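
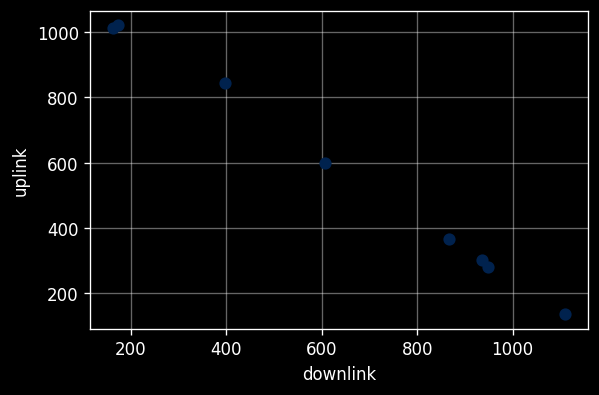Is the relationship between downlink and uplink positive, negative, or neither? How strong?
Points are negatively correlated; strong (|r| ≈ 1.0).

negative, strong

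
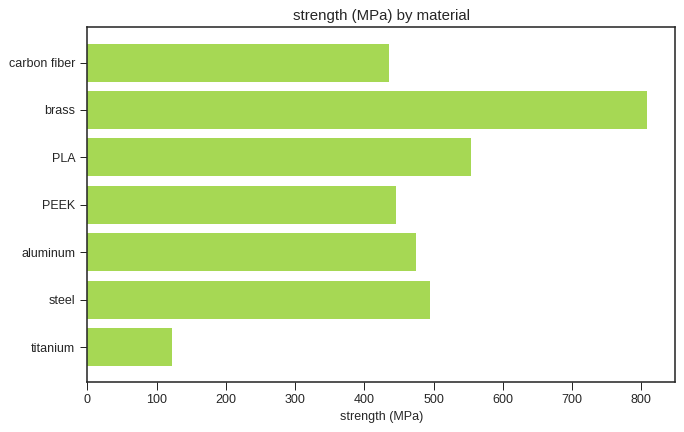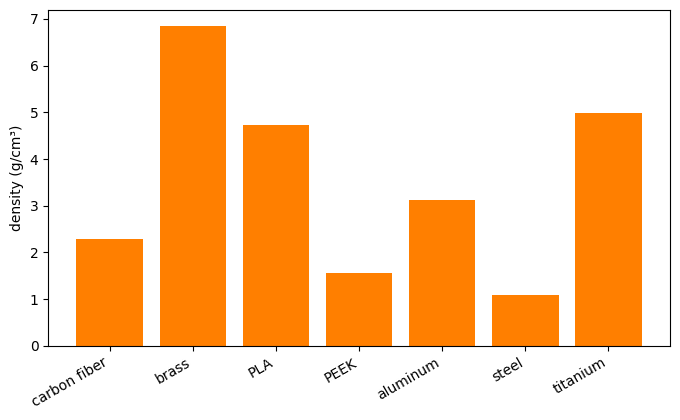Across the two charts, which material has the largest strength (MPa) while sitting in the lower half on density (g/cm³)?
steel

Chart 2 median density (g/cm³) ≈ 3; below-median materials: carbon fiber, PEEK, steel. Among those, steel has the highest strength (MPa) (≈ 500).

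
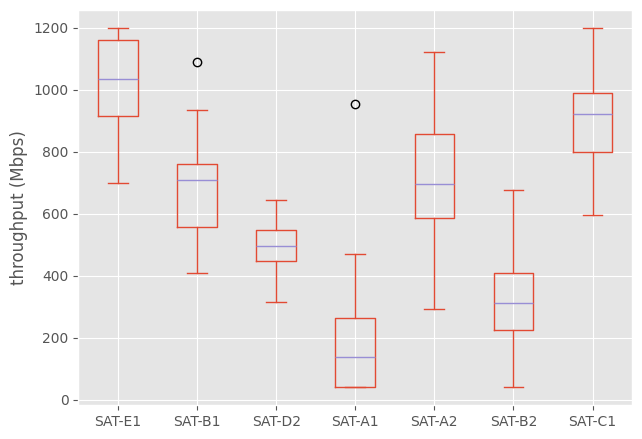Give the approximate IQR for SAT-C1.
Q3 ≈ 1000, Q1 ≈ 800; IQR ≈ 200.

≈ 200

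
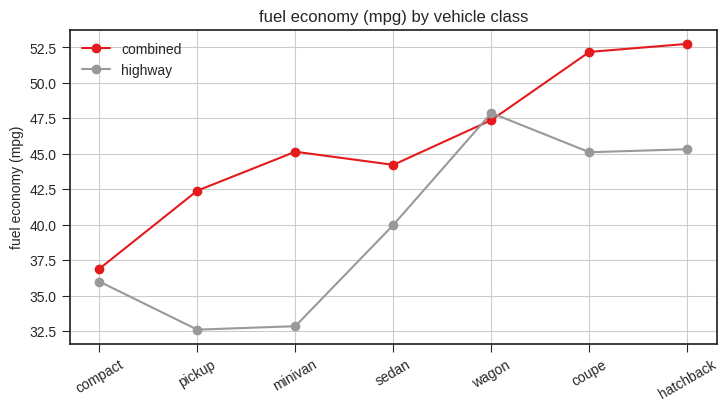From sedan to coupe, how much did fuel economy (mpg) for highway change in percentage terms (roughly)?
sedan ≈ 40, coupe ≈ 46; (46 − 40) / 40 ≈ +15%.

≈ +15%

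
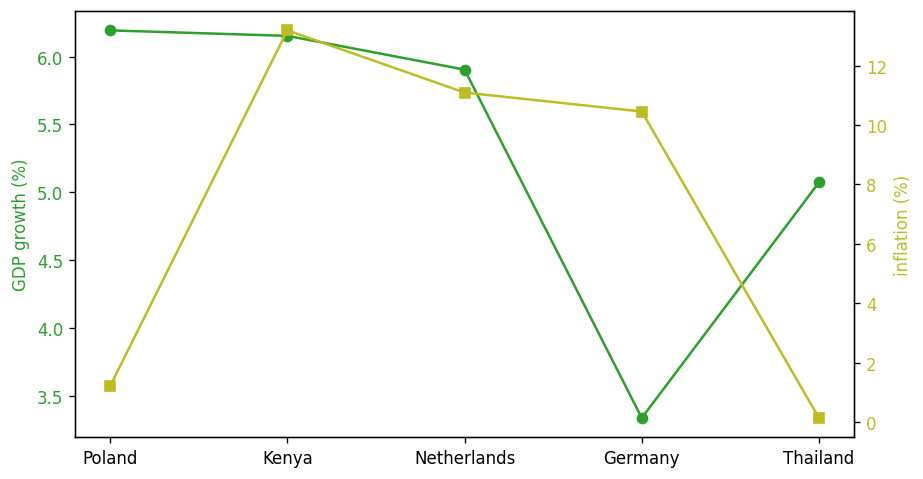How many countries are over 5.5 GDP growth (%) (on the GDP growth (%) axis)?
3

Above 5.5: Poland, Kenya, Netherlands.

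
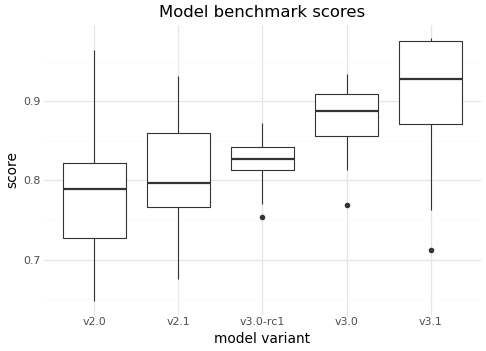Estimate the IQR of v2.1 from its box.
Q3 ≈ 0.86, Q1 ≈ 0.76; IQR ≈ 0.10.

≈ 0.10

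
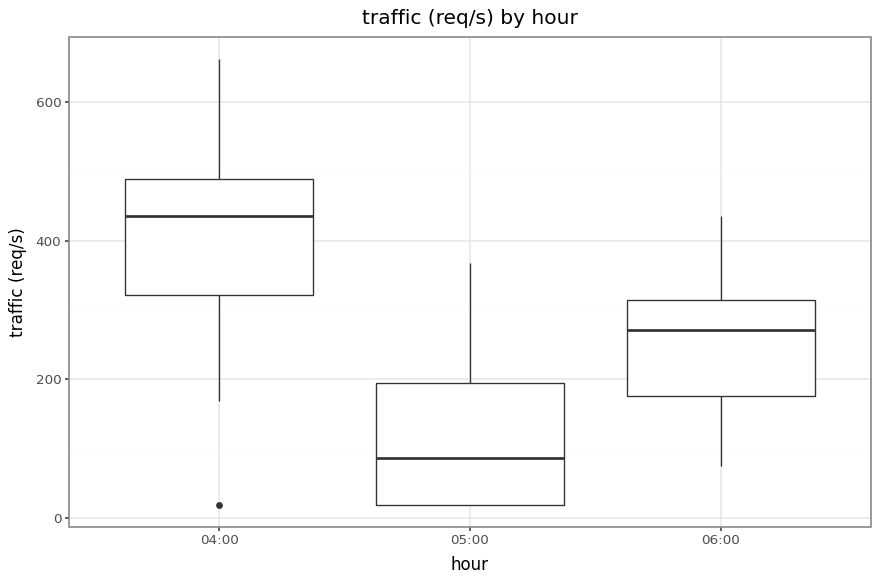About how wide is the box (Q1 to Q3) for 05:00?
≈ 200

Q3 ≈ 200, Q1 ≈ 0; IQR ≈ 200.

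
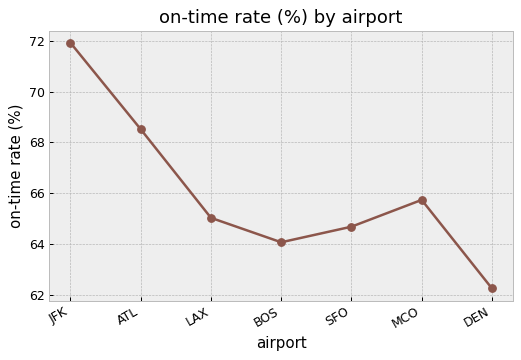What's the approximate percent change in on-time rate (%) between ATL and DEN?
ATL ≈ 69, DEN ≈ 62; (62 − 69) / 69 ≈ -10.1%.

≈ -10.1%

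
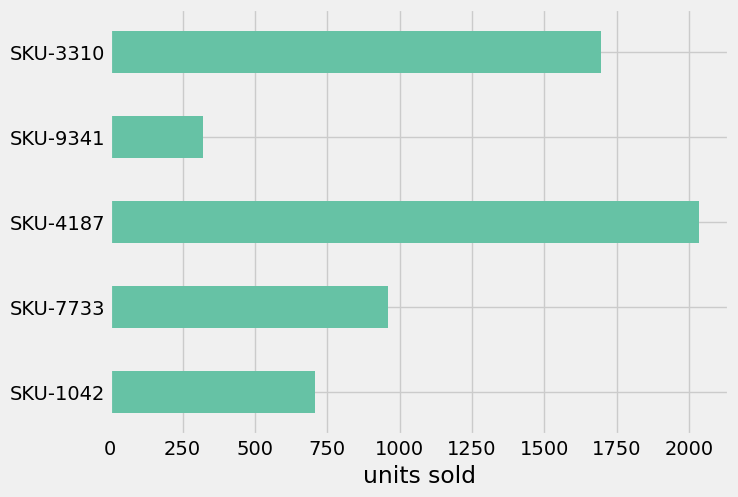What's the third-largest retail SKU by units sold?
SKU-7733

Top 4: SKU-4187 ≈ 2000, SKU-3310 ≈ 1600, SKU-7733 ≈ 1000, SKU-1042 ≈ 800.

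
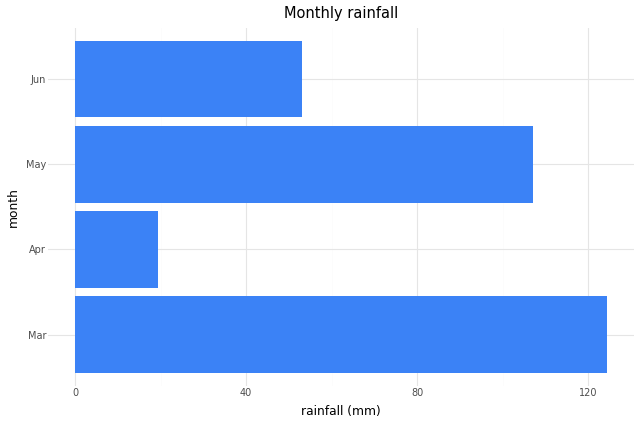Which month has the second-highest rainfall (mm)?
Top 3: Mar ≈ 120, May ≈ 100, Jun ≈ 60.

May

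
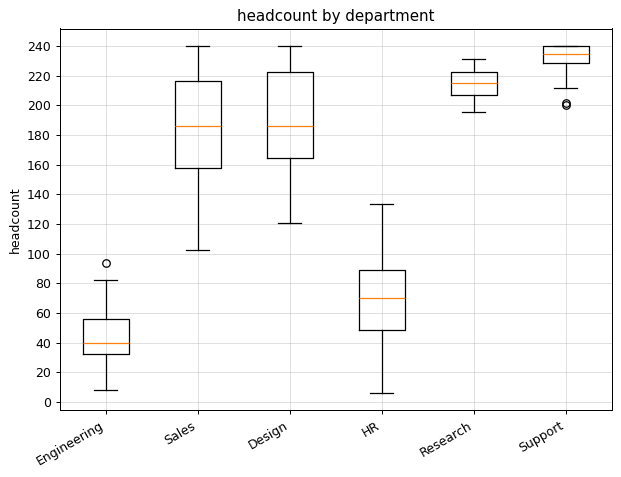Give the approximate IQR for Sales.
≈ 60

Q3 ≈ 220, Q1 ≈ 160; IQR ≈ 60.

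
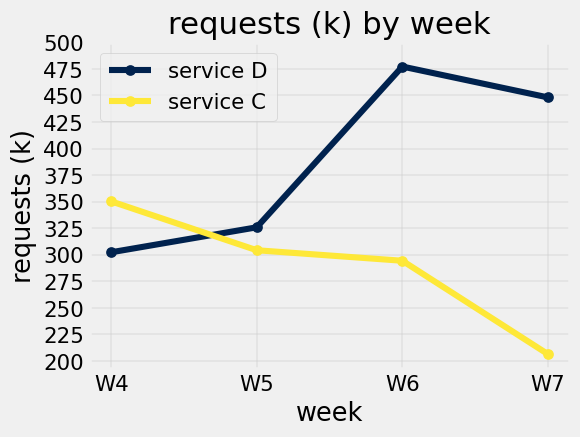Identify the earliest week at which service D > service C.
W4: service D ≈ 300 vs service C ≈ 350 (not yet); W5: service D ≈ 325 vs service C ≈ 300 (first crossover).

W5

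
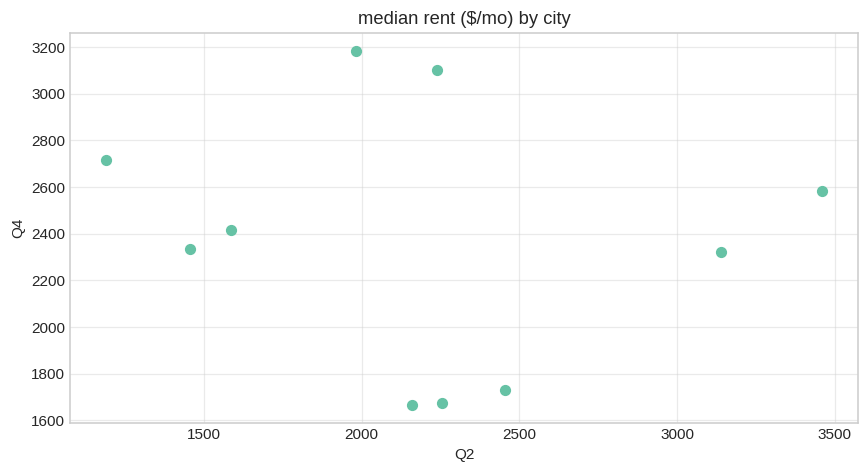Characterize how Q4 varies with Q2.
no clear correlation

Points are roughly uncorrelated; weak (|r| ≈ 0.1).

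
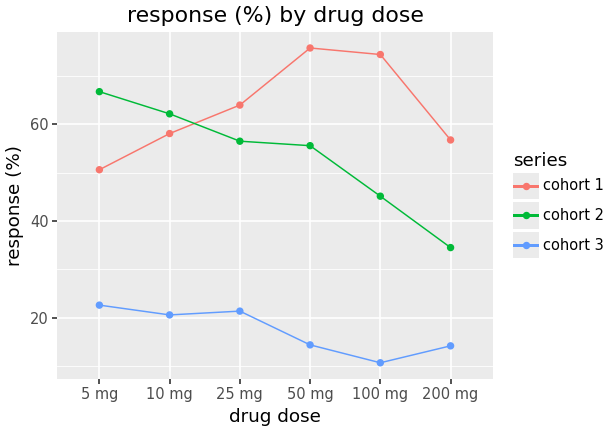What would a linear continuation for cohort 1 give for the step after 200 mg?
Last three: 80, 70, 60 → slope ≈ -10/step → next ≈ 50.

≈ 50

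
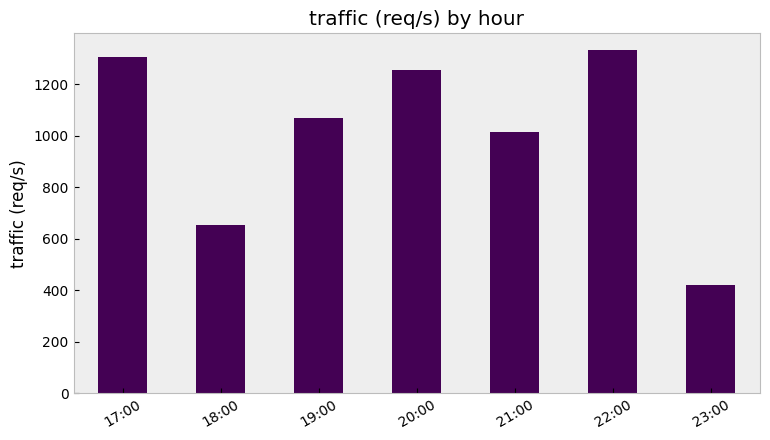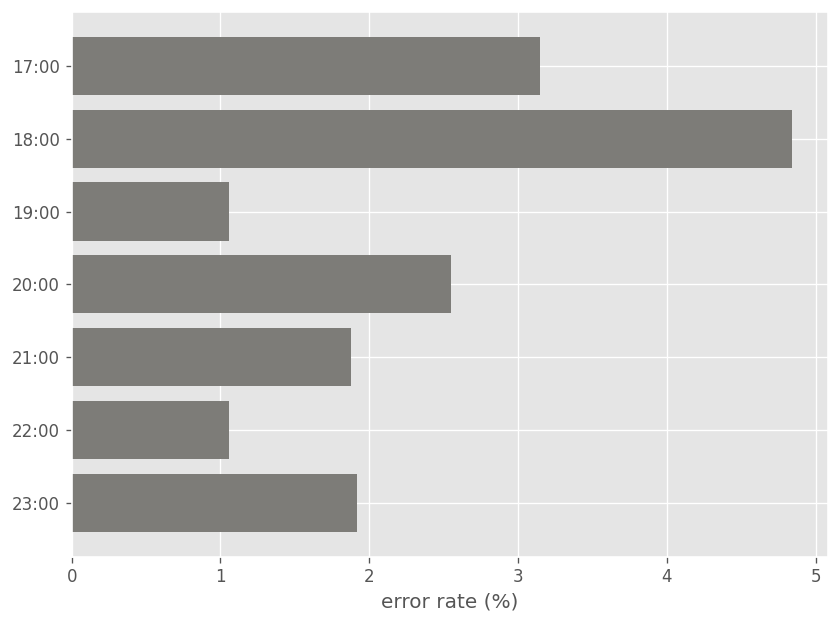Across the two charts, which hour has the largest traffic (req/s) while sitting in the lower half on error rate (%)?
22:00

Chart 2 median error rate (%) ≈ 2; below-median hours: 19:00, 21:00, 22:00. Among those, 22:00 has the highest traffic (req/s) (≈ 1400).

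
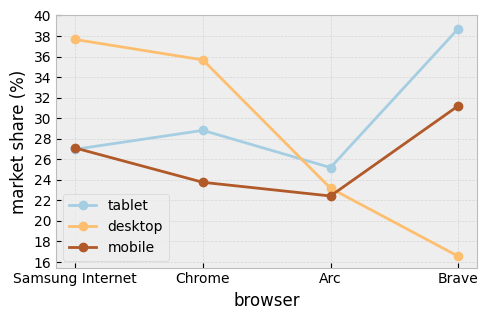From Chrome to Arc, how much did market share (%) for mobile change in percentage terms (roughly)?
Chrome ≈ 24, Arc ≈ 22; (22 − 24) / 24 ≈ -8.3%.

≈ -8.3%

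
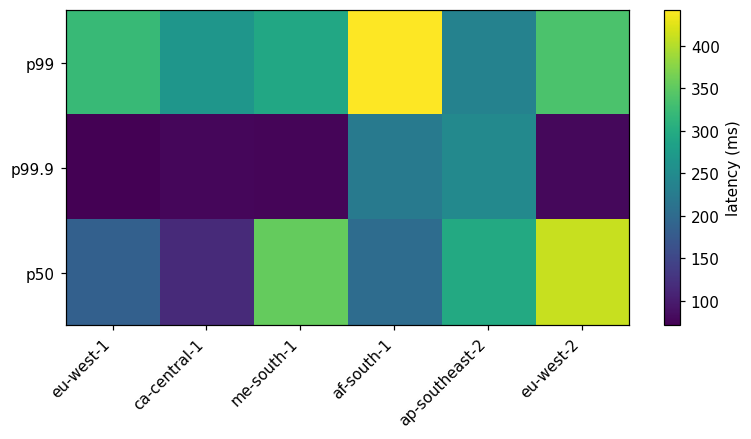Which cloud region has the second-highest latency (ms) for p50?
me-south-1

Top 3 for p50: eu-west-2 ≈ 400, me-south-1 ≈ 350, ap-southeast-2 ≈ 300.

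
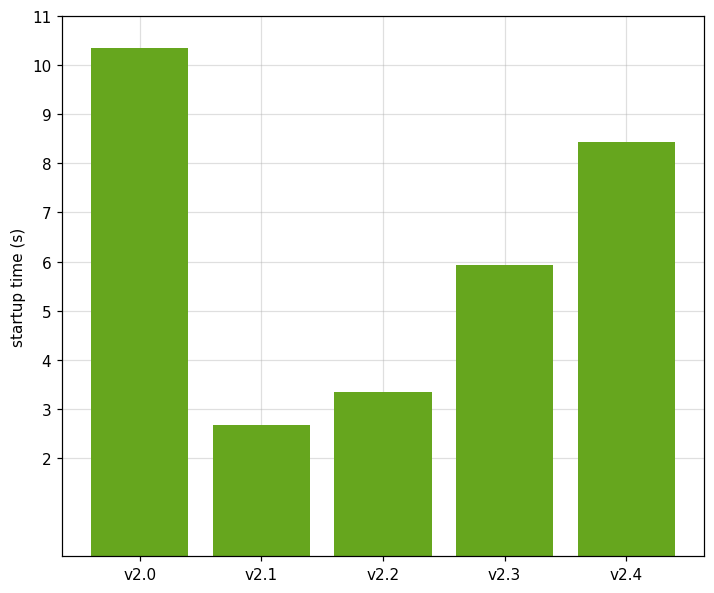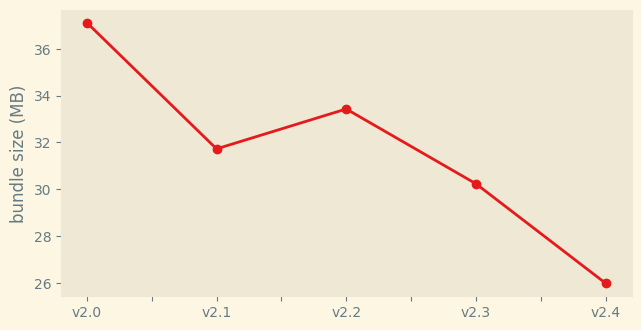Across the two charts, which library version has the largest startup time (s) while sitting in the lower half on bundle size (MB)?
v2.4

Chart 2 median bundle size (MB) ≈ 30; below-median library versions: v2.3, v2.4. Among those, v2.4 has the highest startup time (s) (≈ 8).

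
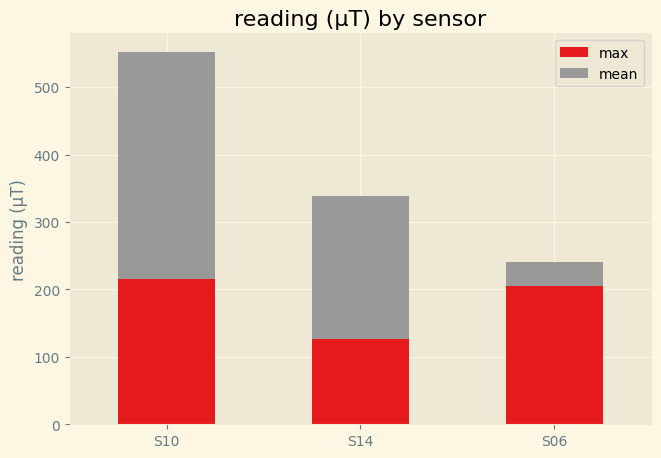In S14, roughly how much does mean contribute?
≈ 200

mean top ≈ 350, bottom ≈ 150; segment ≈ 200.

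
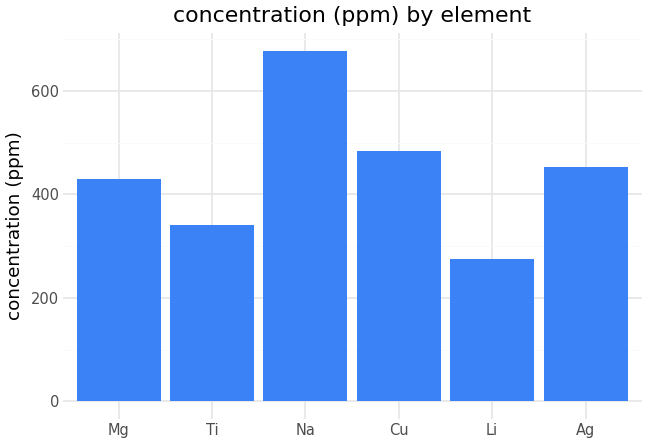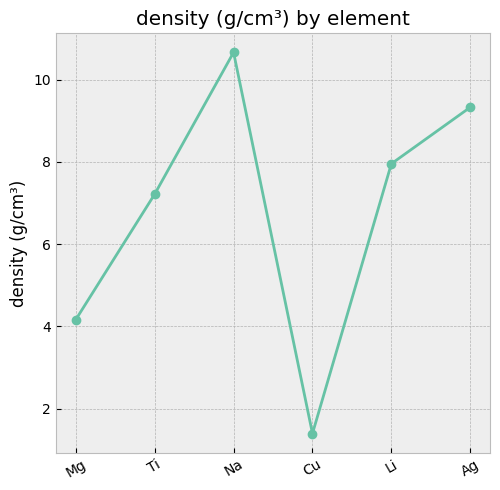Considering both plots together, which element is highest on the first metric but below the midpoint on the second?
Cu

Chart 2 median density (g/cm³) ≈ 8; below-median elements: Mg, Ti, Cu. Among those, Cu has the highest concentration (ppm) (≈ 500).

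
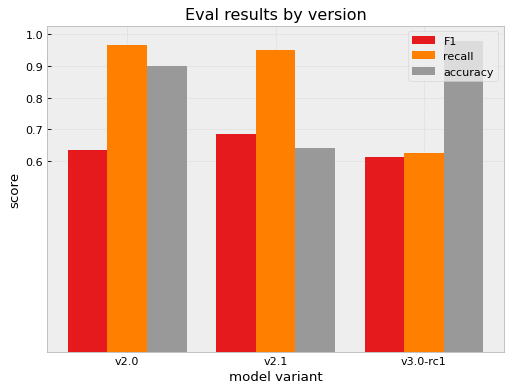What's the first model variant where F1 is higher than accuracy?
v2.1

v2.0: F1 ≈ 0.6 vs accuracy ≈ 0.9 (not yet); v2.1: F1 ≈ 0.7 vs accuracy ≈ 0.6 (first crossover).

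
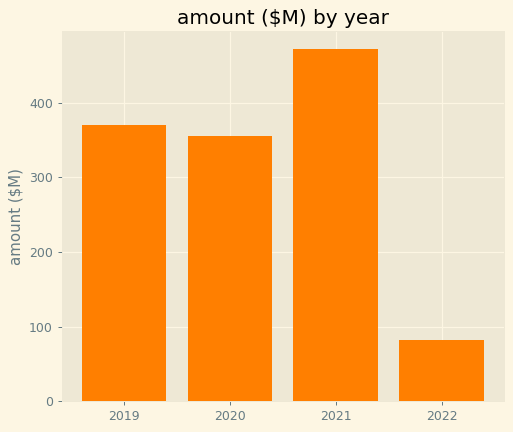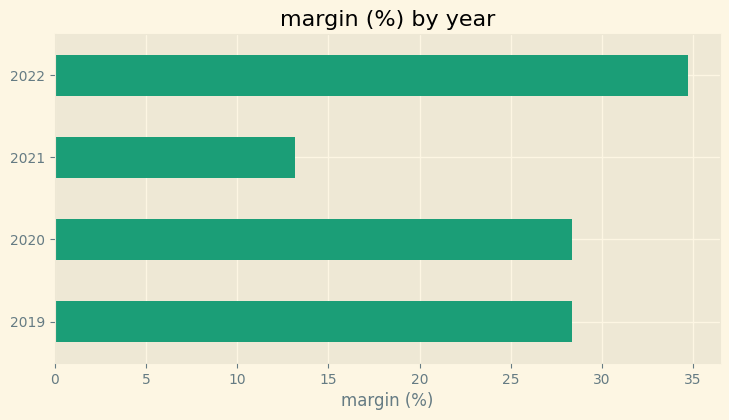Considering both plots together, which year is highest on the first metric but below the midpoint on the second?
2021

Chart 2 median margin (%) ≈ 30; below-median years: 2020, 2021. Among those, 2021 has the highest amount ($M) (≈ 450).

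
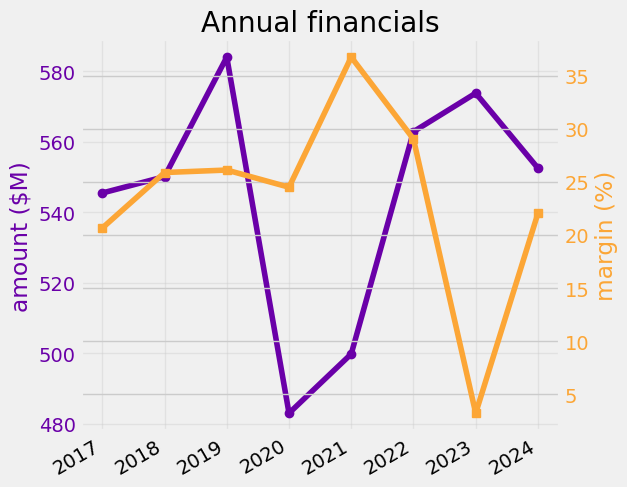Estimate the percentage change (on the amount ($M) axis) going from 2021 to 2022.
2021 ≈ 500, 2022 ≈ 560; (560 − 500) / 500 ≈ +12%.

≈ +12%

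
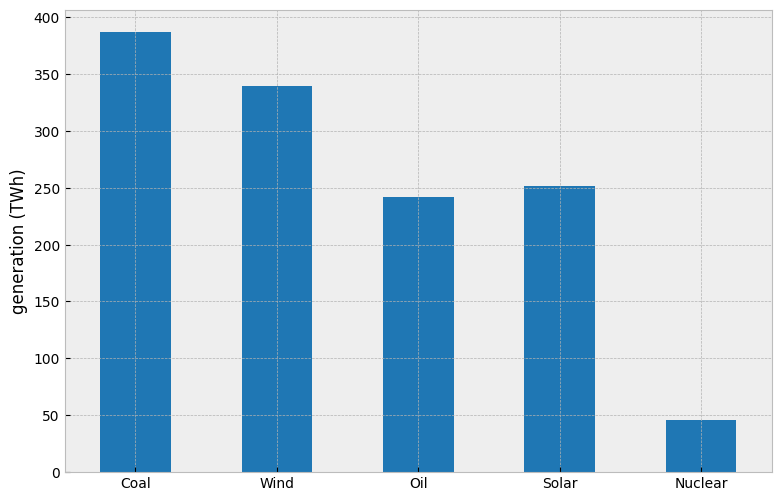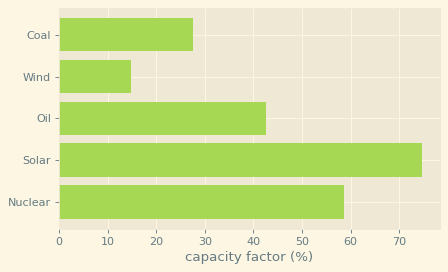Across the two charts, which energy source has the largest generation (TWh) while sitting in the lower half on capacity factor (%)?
Coal

Chart 2 median capacity factor (%) ≈ 40; below-median energy sources: Coal, Wind. Among those, Coal has the highest generation (TWh) (≈ 400).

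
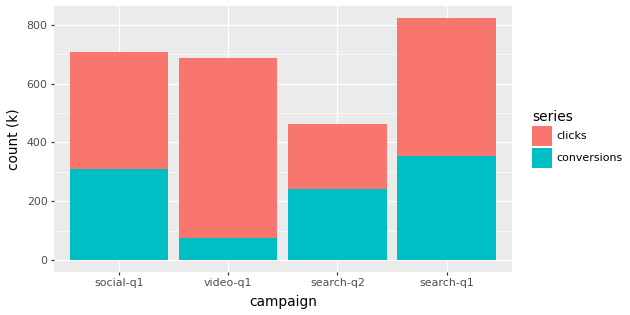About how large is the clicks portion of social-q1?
clicks top ≈ 700, bottom ≈ 300; segment ≈ 400.

≈ 400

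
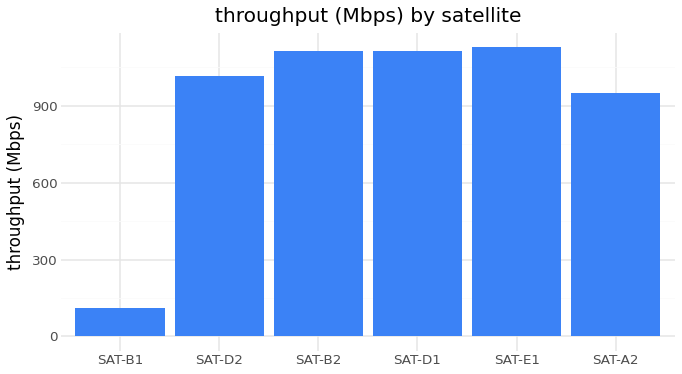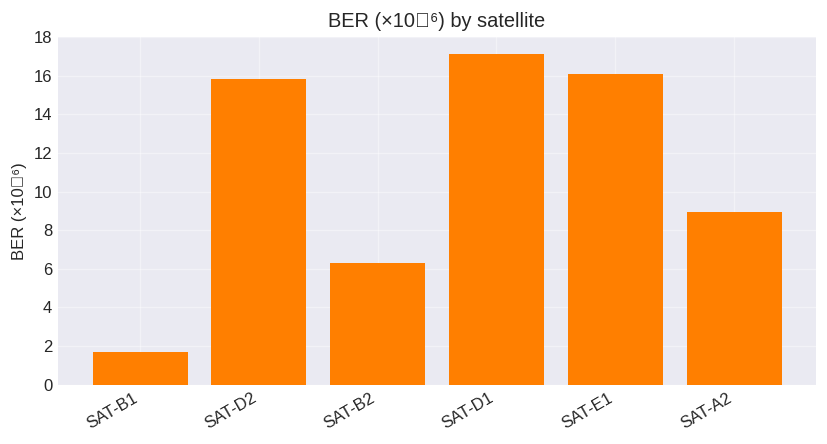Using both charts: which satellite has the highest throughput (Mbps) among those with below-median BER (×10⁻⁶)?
Chart 2 median BER (×10⁻⁶) ≈ 12; below-median satellites: SAT-B1, SAT-B2, SAT-A2. Among those, SAT-B2 has the highest throughput (Mbps) (≈ 1200).

SAT-B2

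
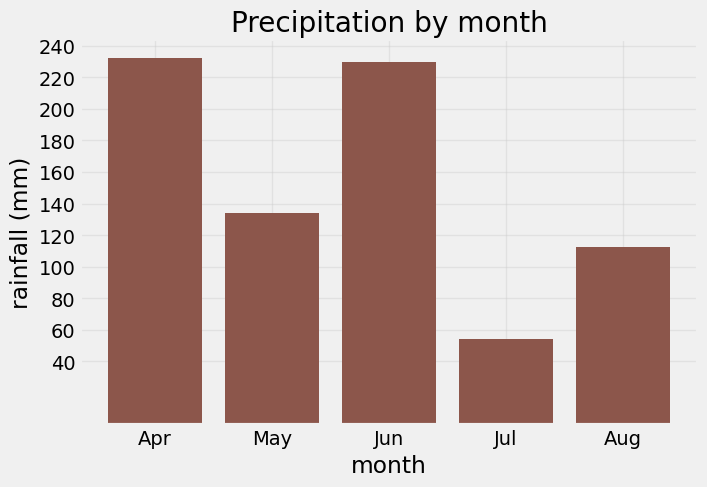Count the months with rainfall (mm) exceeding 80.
4

Above 80: Apr, May, Jun, Aug.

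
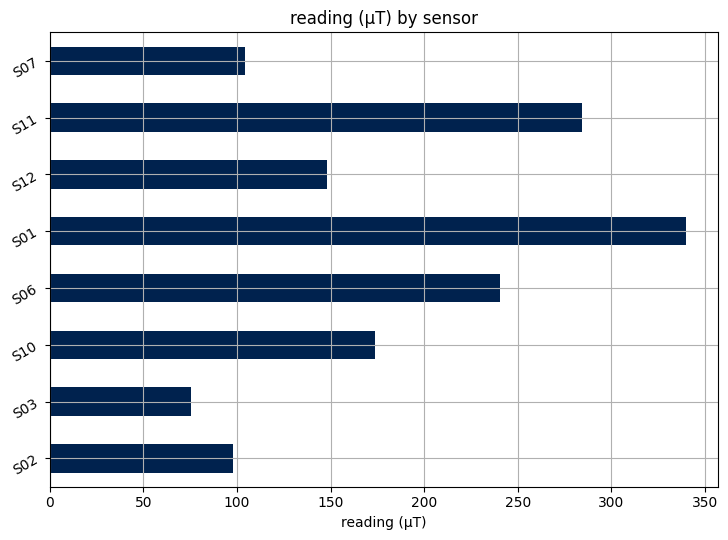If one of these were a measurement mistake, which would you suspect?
S01

S01 ≈ 350; the rest sit between ≈ 100 and ≈ 300.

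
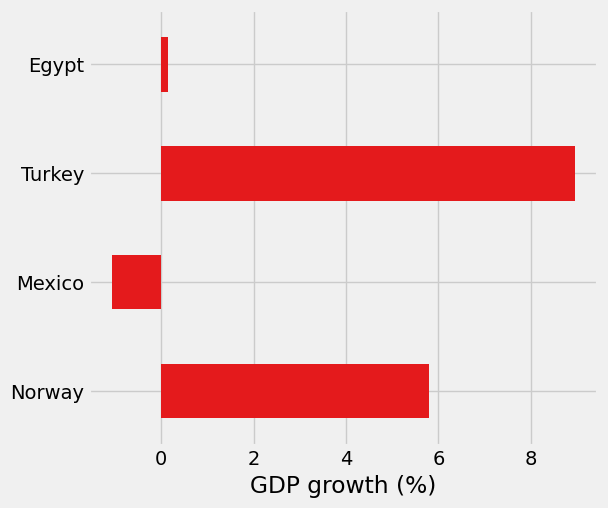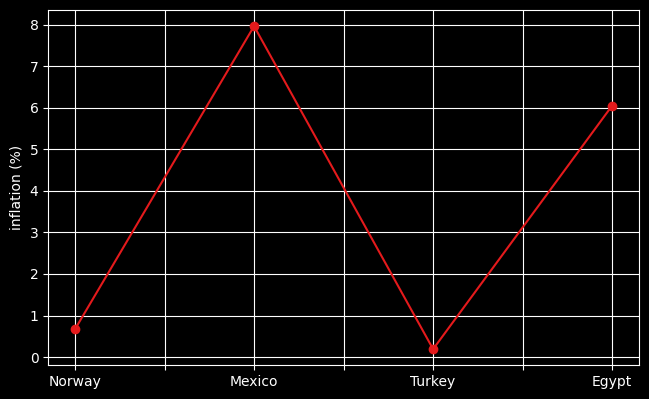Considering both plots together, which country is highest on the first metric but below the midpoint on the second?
Chart 2 median inflation (%) ≈ 3; below-median countries: Norway, Turkey. Among those, Turkey has the highest GDP growth (%) (≈ 9).

Turkey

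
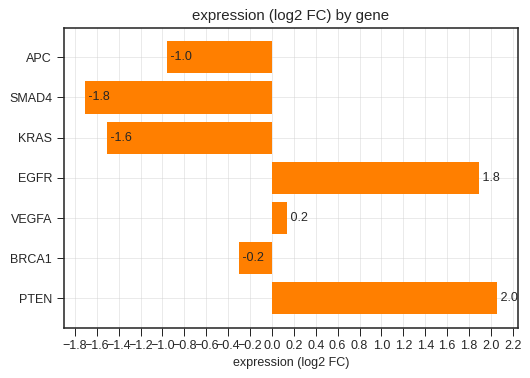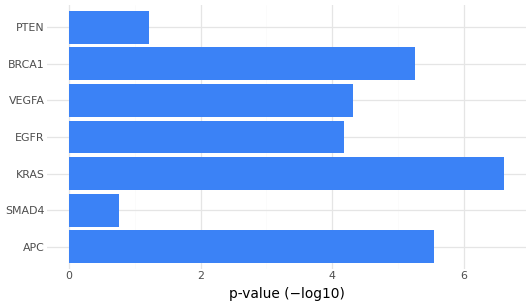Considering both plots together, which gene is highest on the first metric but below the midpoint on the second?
PTEN

Chart 2 median p-value (−log10) ≈ 4; below-median genes: SMAD4, EGFR, PTEN. Among those, PTEN has the highest expression (log2 FC) (≈ 2).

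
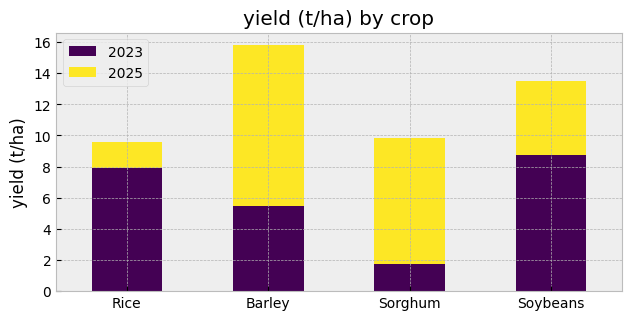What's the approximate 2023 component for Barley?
2023 top ≈ 6, bottom ≈ 0; segment ≈ 6.

≈ 6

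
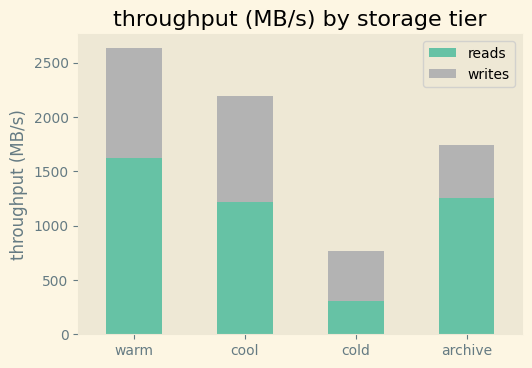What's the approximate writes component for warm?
≈ 1000

writes top ≈ 2500, bottom ≈ 1500; segment ≈ 1000.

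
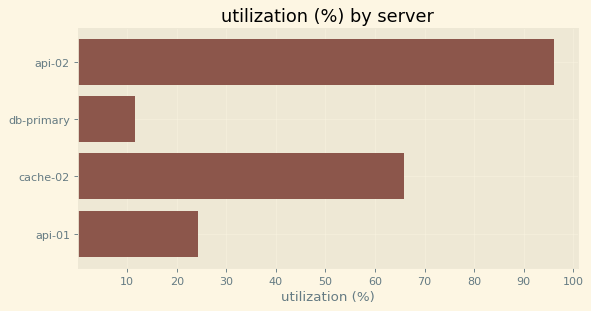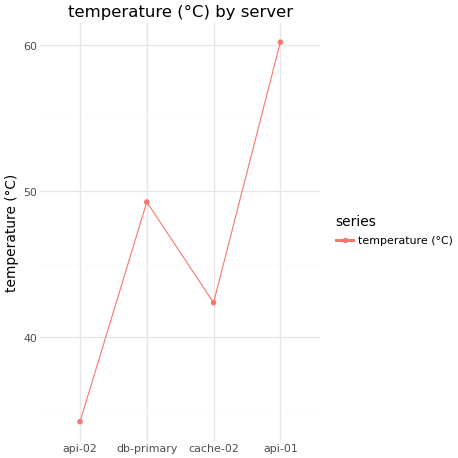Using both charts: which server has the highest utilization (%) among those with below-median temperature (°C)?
Chart 2 median temperature (°C) ≈ 50; below-median servers: api-02, cache-02. Among those, api-02 has the highest utilization (%) (≈ 100).

api-02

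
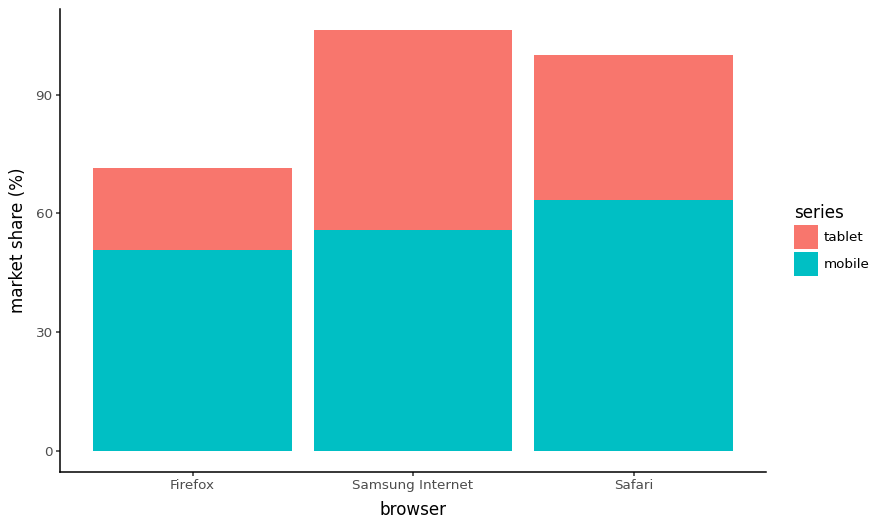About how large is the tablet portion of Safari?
tablet top ≈ 100, bottom ≈ 60; segment ≈ 40.

≈ 40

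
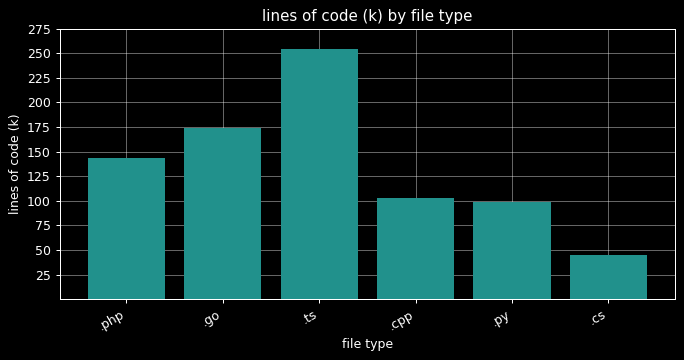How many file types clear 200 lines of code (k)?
1

Above 200: .ts.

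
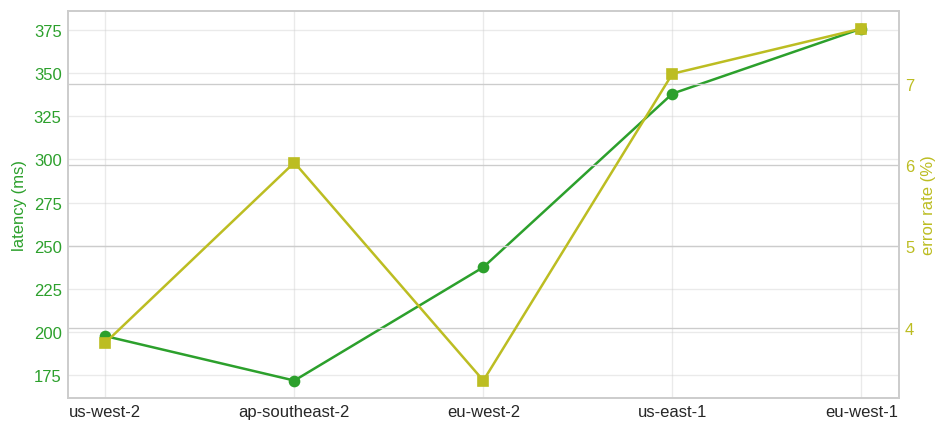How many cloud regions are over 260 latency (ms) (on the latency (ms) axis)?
2

Above 260: us-east-1, eu-west-1.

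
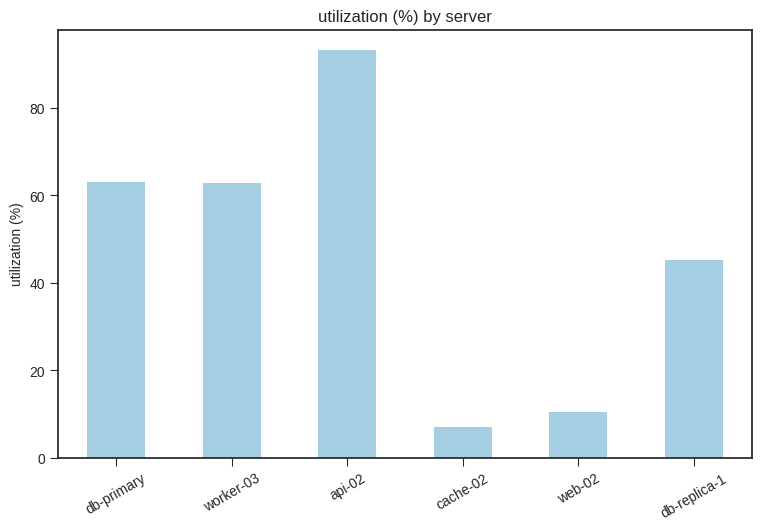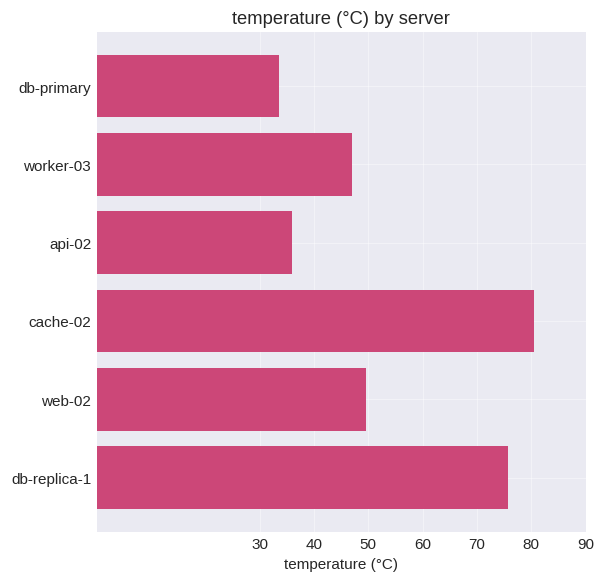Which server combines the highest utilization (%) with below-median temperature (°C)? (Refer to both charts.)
Chart 2 median temperature (°C) ≈ 50; below-median servers: db-primary, worker-03, api-02. Among those, api-02 has the highest utilization (%) (≈ 90).

api-02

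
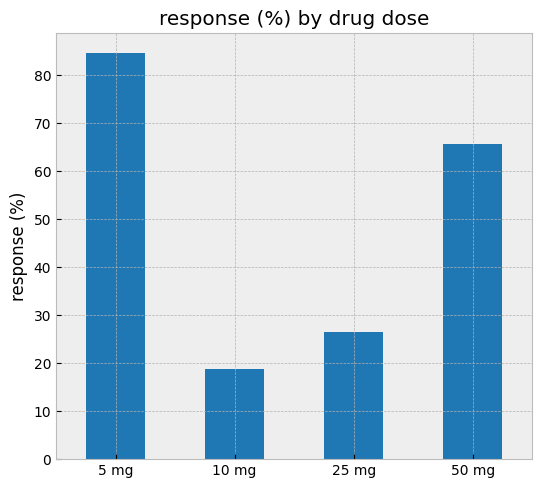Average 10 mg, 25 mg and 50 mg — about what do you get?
≈ 40

(20 + 30 + 70) / 3 ≈ 40.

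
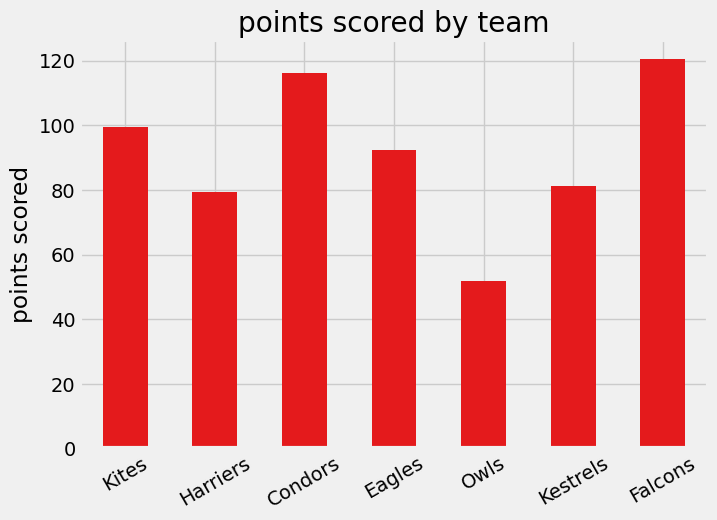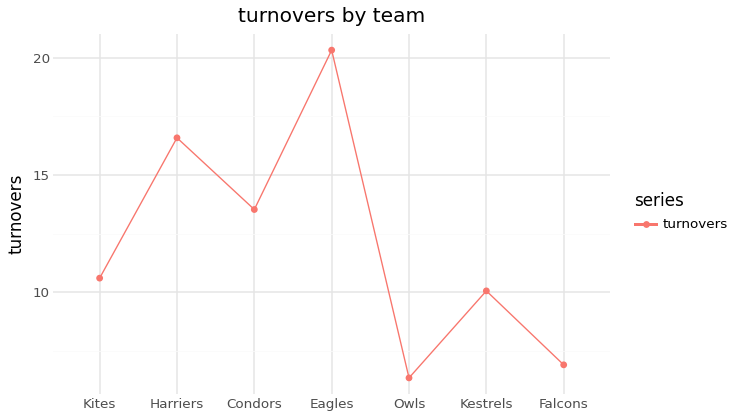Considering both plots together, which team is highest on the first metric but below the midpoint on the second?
Chart 2 median turnovers ≈ 10; below-median teams: Owls, Kestrels, Falcons. Among those, Falcons has the highest points scored (≈ 120).

Falcons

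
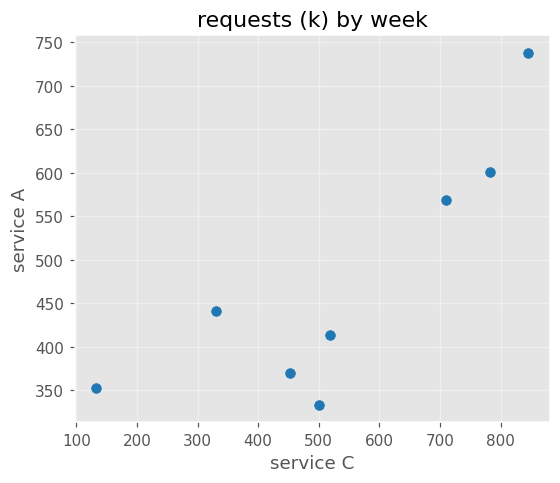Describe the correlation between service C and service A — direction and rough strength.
Points are positively correlated; strong (|r| ≈ 0.8).

positive, strong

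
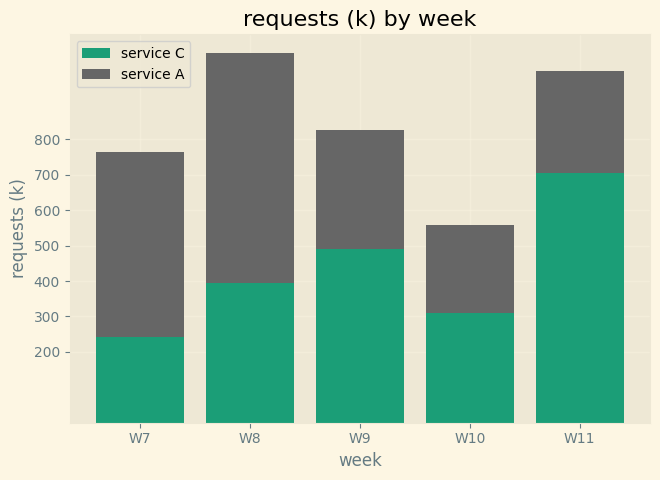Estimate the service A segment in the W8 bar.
≈ 600

service A top ≈ 1000, bottom ≈ 400; segment ≈ 600.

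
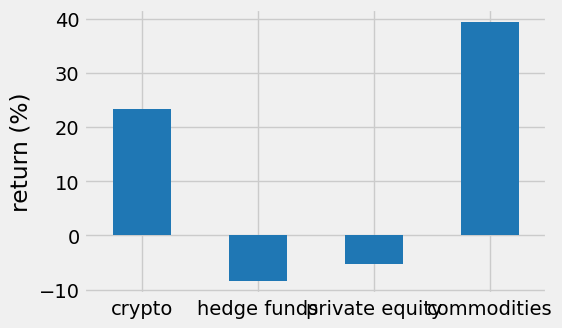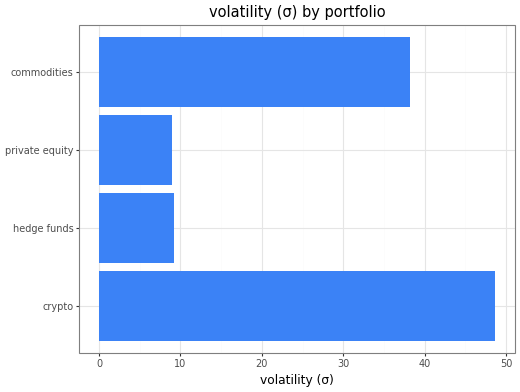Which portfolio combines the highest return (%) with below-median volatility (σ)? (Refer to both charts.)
Chart 2 median volatility (σ) ≈ 25; below-median portfolios: hedge funds, private equity. Among those, private equity has the highest return (%) (≈ -5).

private equity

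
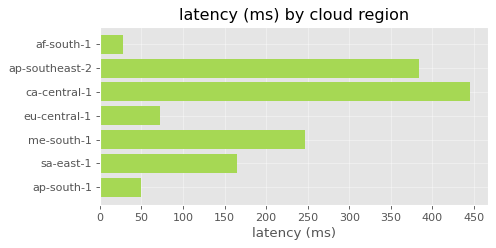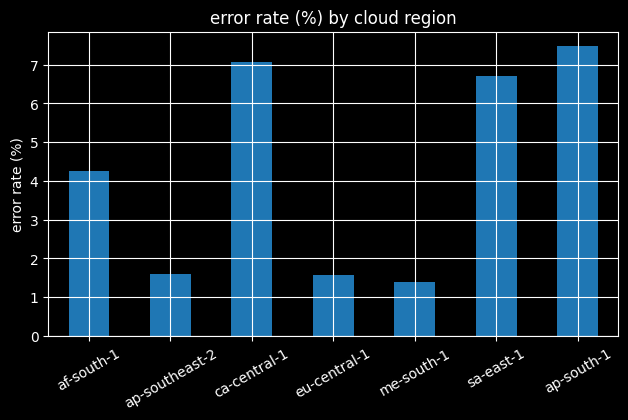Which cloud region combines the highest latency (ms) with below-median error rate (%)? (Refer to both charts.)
Chart 2 median error rate (%) ≈ 4; below-median cloud regions: ap-southeast-2, eu-central-1, me-south-1. Among those, ap-southeast-2 has the highest latency (ms) (≈ 400).

ap-southeast-2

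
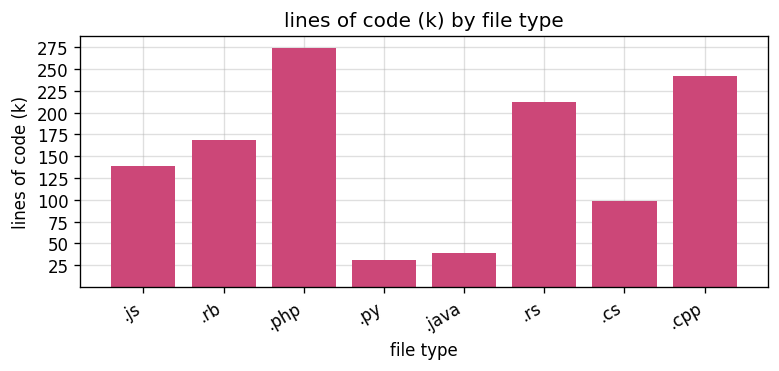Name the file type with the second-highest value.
Top 3: .php ≈ 275, .cpp ≈ 250, .rs ≈ 200.

.cpp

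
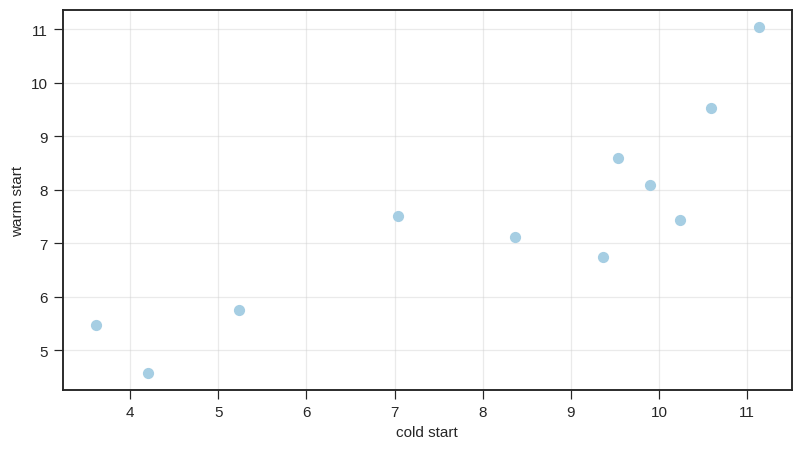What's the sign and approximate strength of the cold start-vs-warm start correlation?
Points are positively correlated; strong (|r| ≈ 0.9).

positive, strong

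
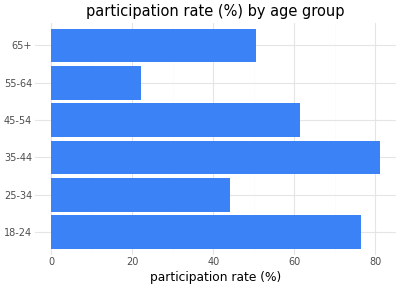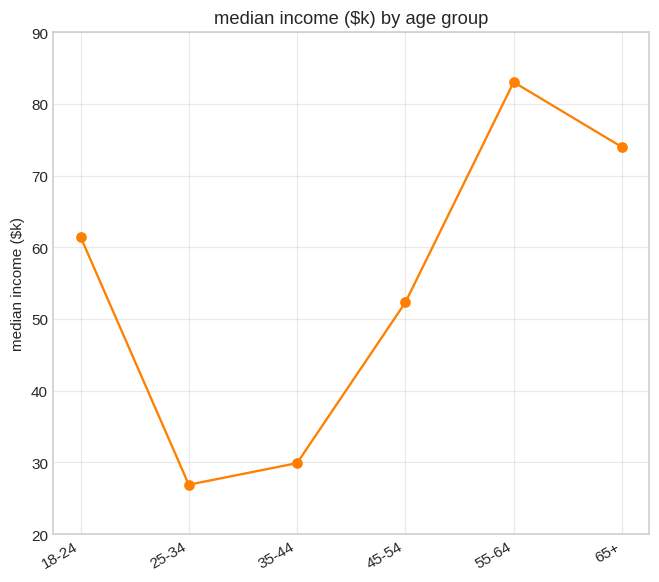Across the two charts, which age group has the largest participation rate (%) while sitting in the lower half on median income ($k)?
Chart 2 median median income ($k) ≈ 60; below-median age groups: 25-34, 35-44, 45-54. Among those, 35-44 has the highest participation rate (%) (≈ 80).

35-44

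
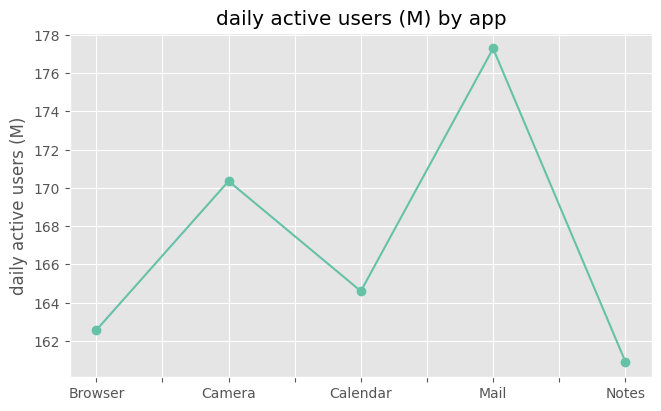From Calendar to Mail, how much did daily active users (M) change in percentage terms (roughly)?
≈ +8.5%

Calendar ≈ 164, Mail ≈ 178; (178 − 164) / 164 ≈ +8.5%.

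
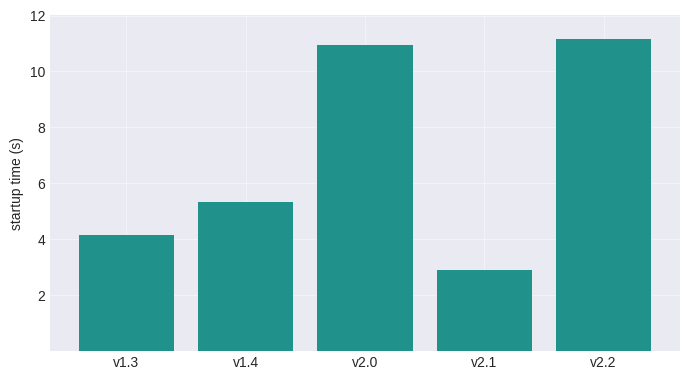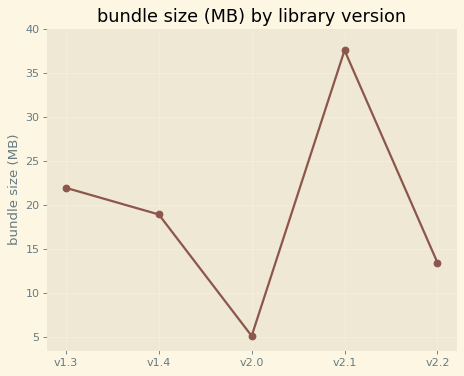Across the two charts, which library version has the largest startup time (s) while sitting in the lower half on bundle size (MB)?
Chart 2 median bundle size (MB) ≈ 20; below-median library versions: v2.0, v2.2. Among those, v2.2 has the highest startup time (s) (≈ 12).

v2.2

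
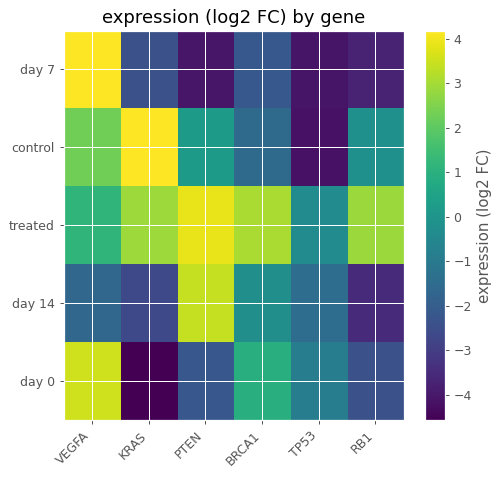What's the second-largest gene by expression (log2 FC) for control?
Top 3 for control: KRAS ≈ 4, VEGFA ≈ 2, PTEN ≈ 0.

VEGFA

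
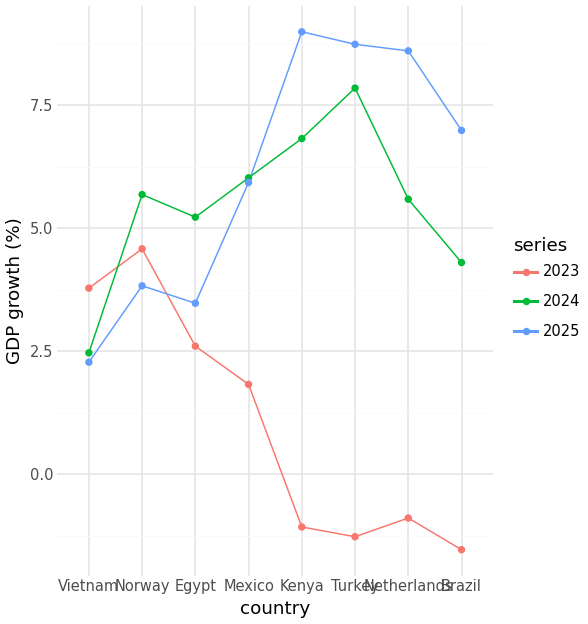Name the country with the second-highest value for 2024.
Top 3 for 2024: Turkey ≈ 8, Kenya ≈ 7, Mexico ≈ 6.

Kenya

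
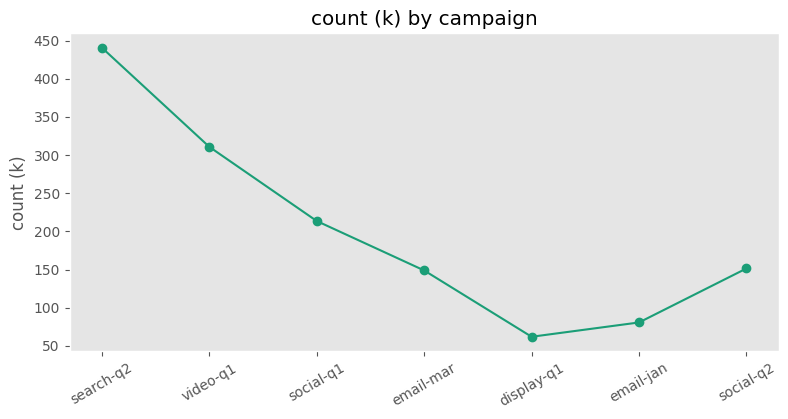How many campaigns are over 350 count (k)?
1

Above 350: search-q2.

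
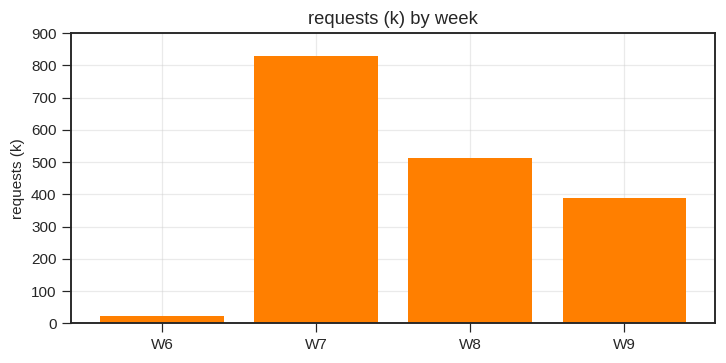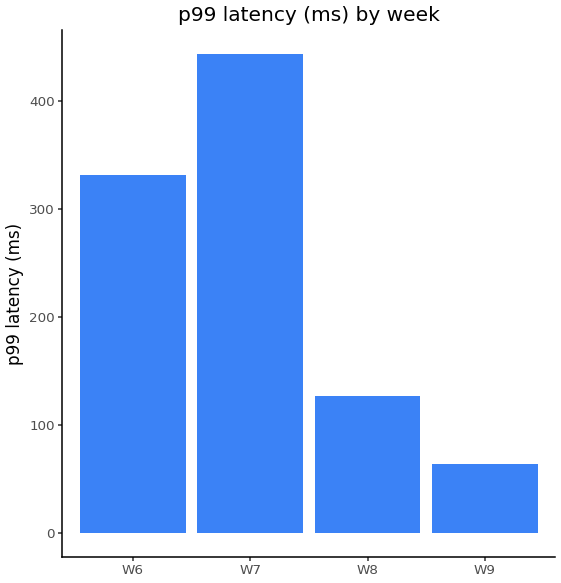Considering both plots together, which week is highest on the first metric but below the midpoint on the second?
W8

Chart 2 median p99 latency (ms) ≈ 250; below-median weeks: W8, W9. Among those, W8 has the highest requests (k) (≈ 500).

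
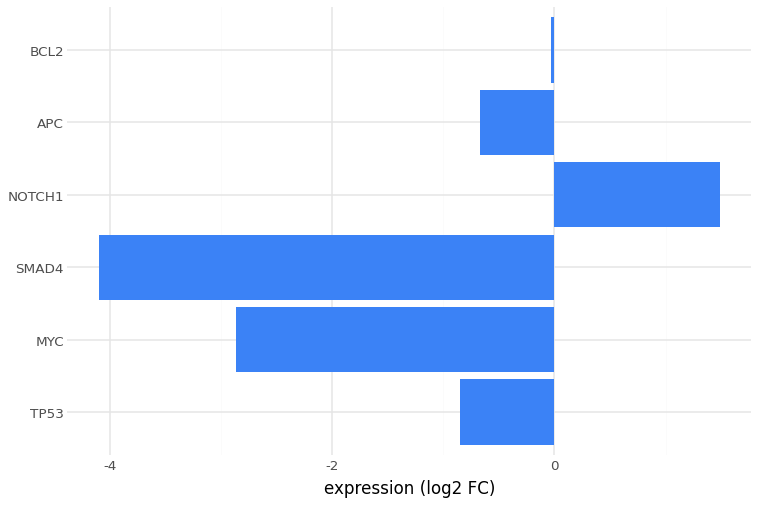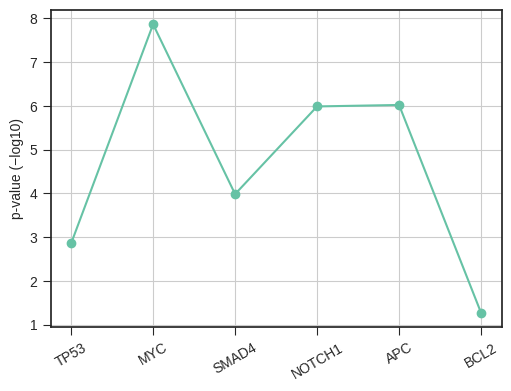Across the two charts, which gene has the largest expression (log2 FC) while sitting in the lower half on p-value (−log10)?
BCL2

Chart 2 median p-value (−log10) ≈ 5; below-median genes: TP53, SMAD4, BCL2. Among those, BCL2 has the highest expression (log2 FC) (≈ 0).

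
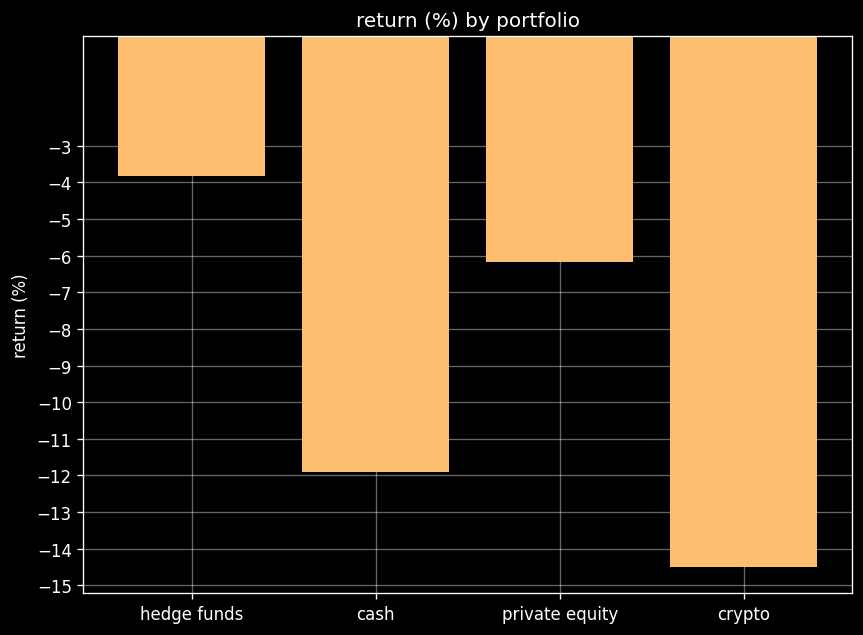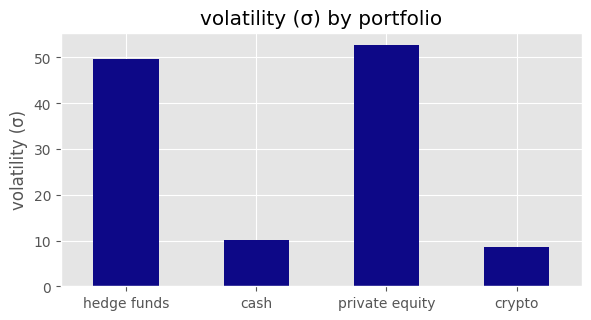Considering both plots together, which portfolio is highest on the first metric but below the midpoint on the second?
cash

Chart 2 median volatility (σ) ≈ 30; below-median portfolios: cash, crypto. Among those, cash has the highest return (%) (≈ -12).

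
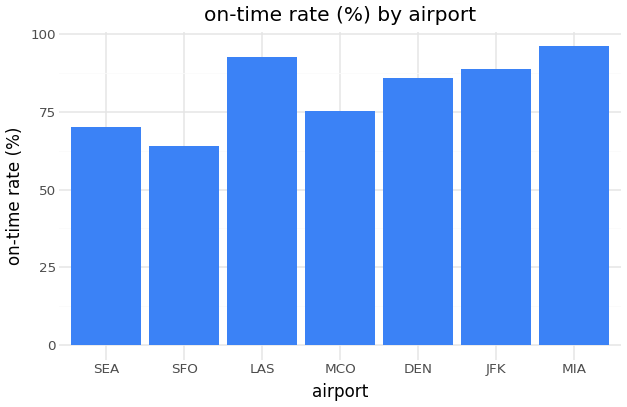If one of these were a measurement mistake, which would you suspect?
SFO ≈ 60; the rest sit between ≈ 70 and ≈ 100.

SFO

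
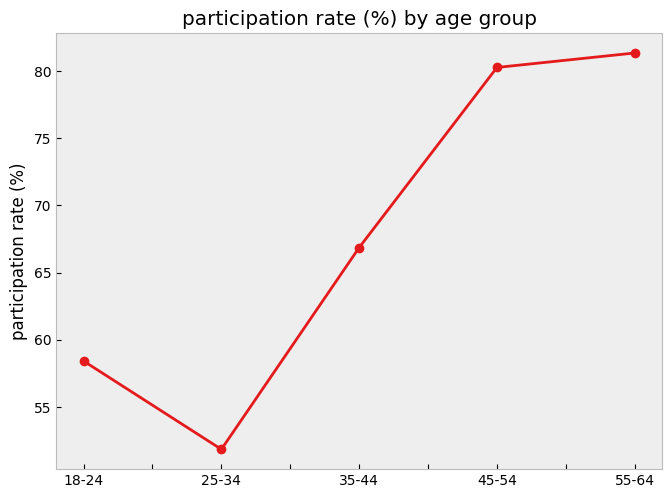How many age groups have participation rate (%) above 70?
2

Above 70: 45-54, 55-64.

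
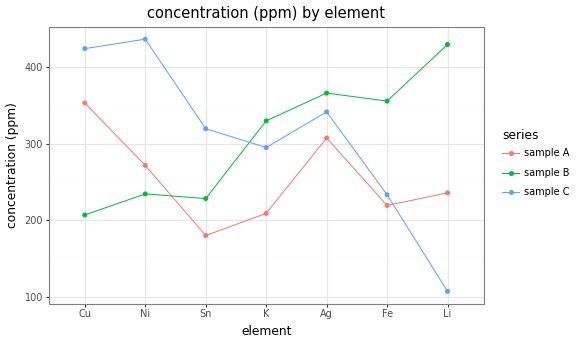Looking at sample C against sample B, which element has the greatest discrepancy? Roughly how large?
Li, ≈ 350 ppm

Li: sample C ≈ 100, sample B ≈ 450 → gap ≈ 350. Next-largest (Cu) is only ≈ 200.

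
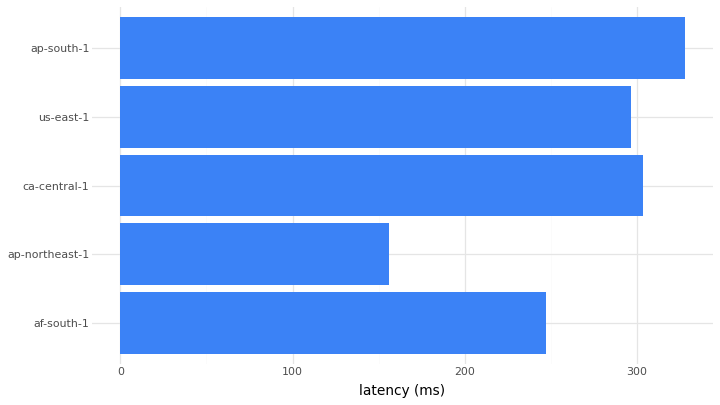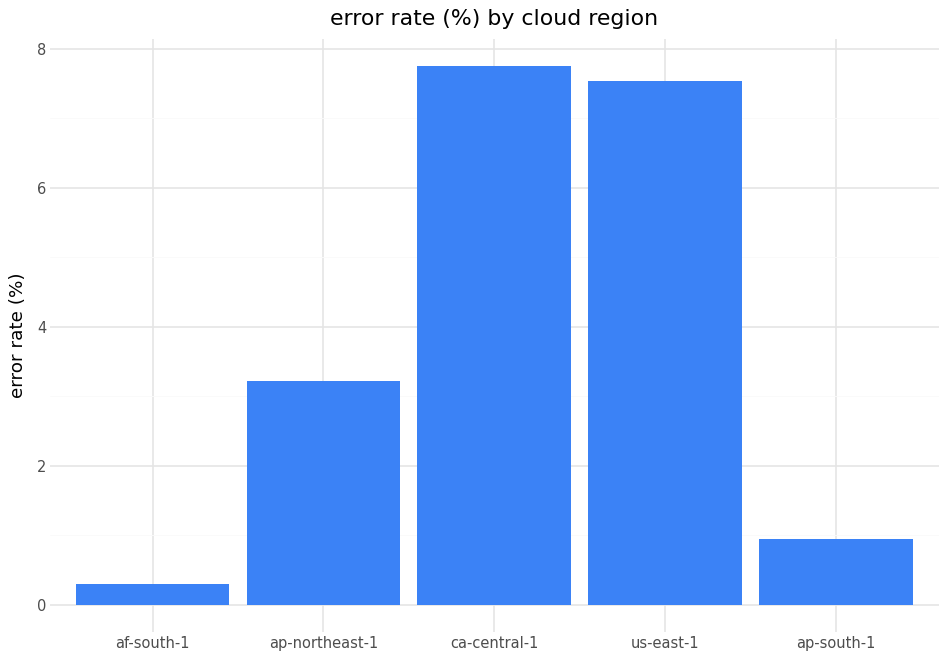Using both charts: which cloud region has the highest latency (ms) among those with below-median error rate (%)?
Chart 2 median error rate (%) ≈ 3; below-median cloud regions: af-south-1, ap-south-1. Among those, ap-south-1 has the highest latency (ms) (≈ 350).

ap-south-1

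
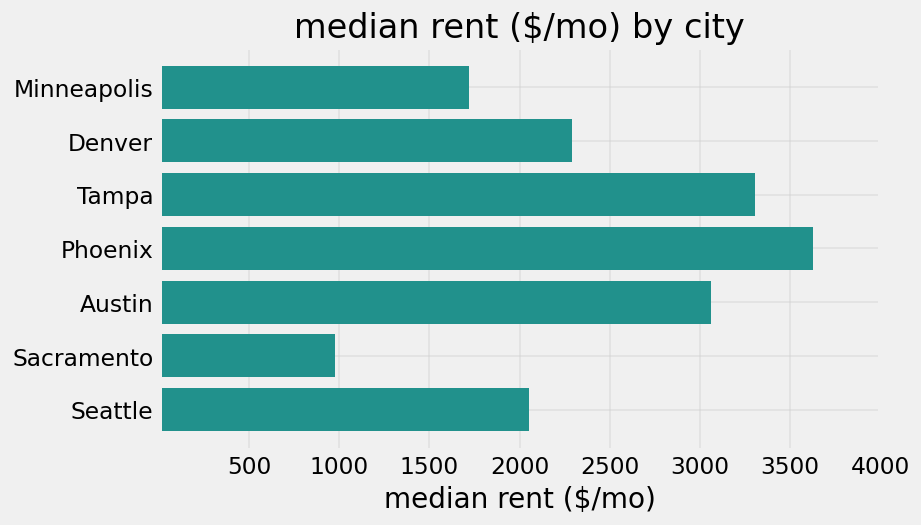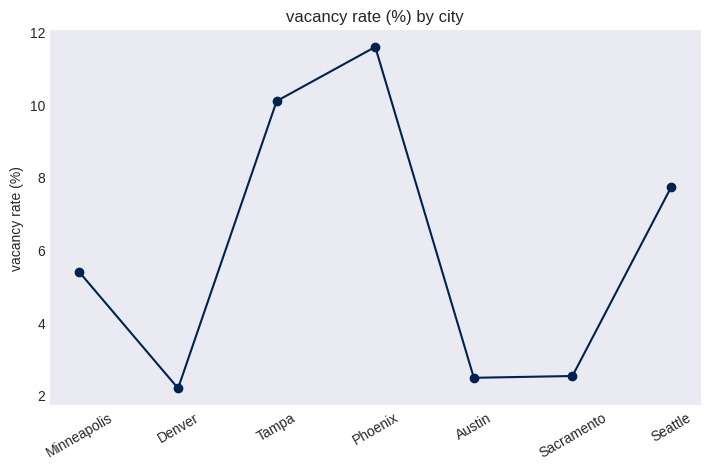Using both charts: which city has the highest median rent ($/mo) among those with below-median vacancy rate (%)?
Chart 2 median vacancy rate (%) ≈ 6; below-median cities: Denver, Austin, Sacramento. Among those, Austin has the highest median rent ($/mo) (≈ 3000).

Austin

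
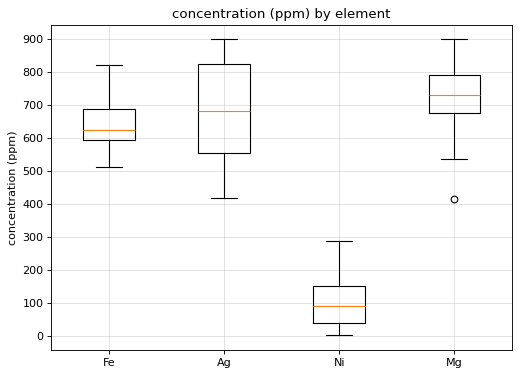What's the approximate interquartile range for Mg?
≈ 100

Q3 ≈ 800, Q1 ≈ 700; IQR ≈ 100.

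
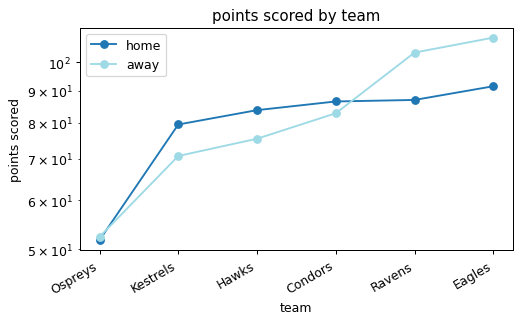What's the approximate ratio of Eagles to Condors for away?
≈ 1.29×

Eagles ≈ 110, Condors ≈ 85; 110/85 ≈ 1.29.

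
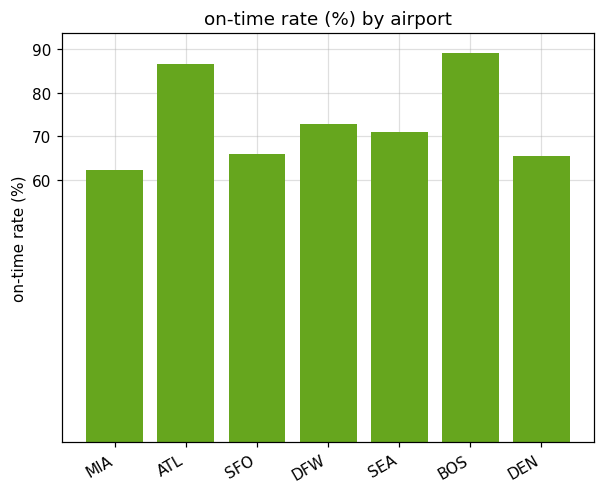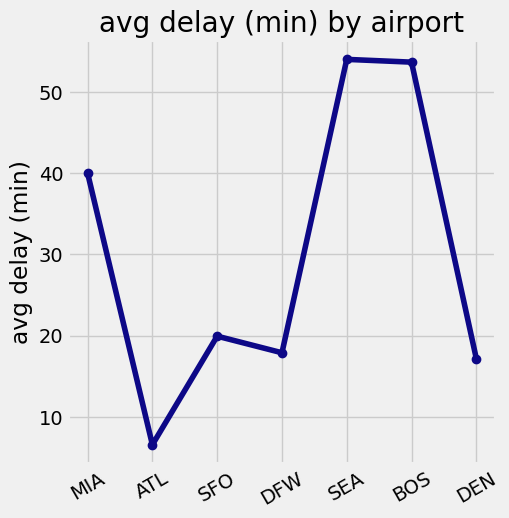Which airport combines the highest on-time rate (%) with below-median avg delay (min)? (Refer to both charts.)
Chart 2 median avg delay (min) ≈ 20; below-median airports: ATL, DFW, DEN. Among those, ATL has the highest on-time rate (%) (≈ 90).

ATL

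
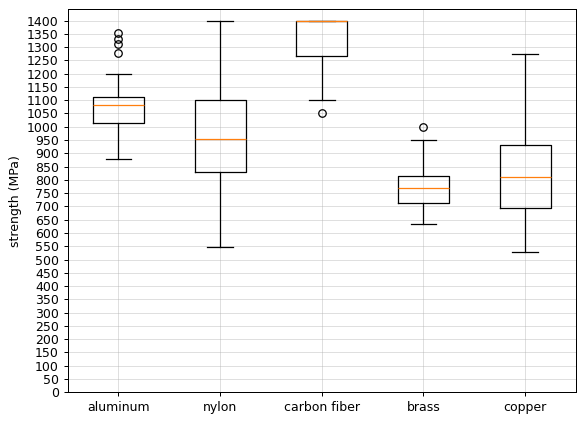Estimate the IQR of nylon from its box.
≈ 250

Q3 ≈ 1100, Q1 ≈ 850; IQR ≈ 250.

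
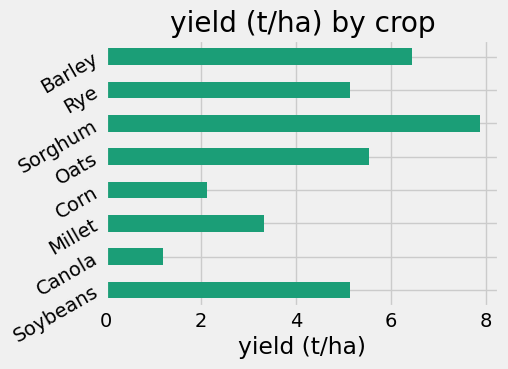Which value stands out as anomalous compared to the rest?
Canola

Canola ≈ 1; the rest sit between ≈ 2 and ≈ 8.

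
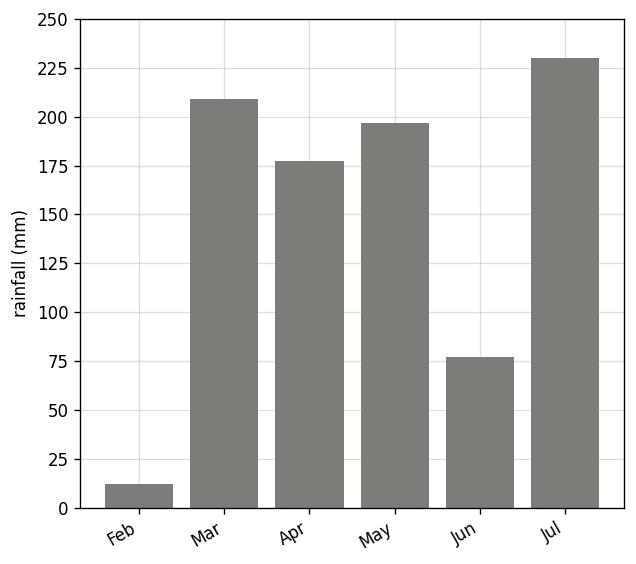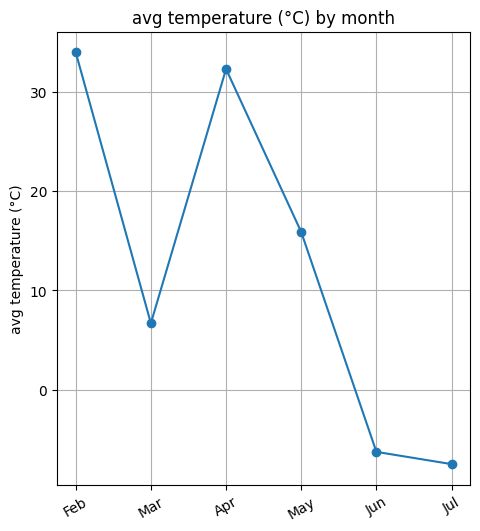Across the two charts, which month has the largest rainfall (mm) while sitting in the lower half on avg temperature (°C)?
Jul

Chart 2 median avg temperature (°C) ≈ 10; below-median months: Mar, Jun, Jul. Among those, Jul has the highest rainfall (mm) (≈ 225).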